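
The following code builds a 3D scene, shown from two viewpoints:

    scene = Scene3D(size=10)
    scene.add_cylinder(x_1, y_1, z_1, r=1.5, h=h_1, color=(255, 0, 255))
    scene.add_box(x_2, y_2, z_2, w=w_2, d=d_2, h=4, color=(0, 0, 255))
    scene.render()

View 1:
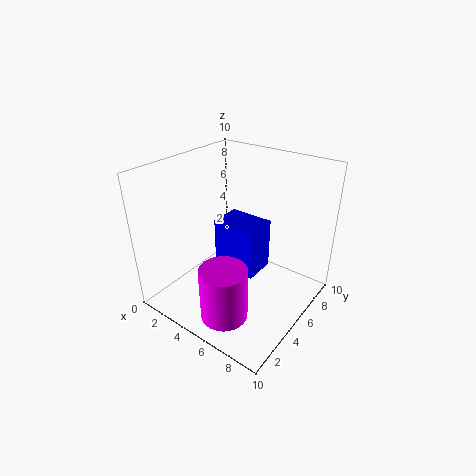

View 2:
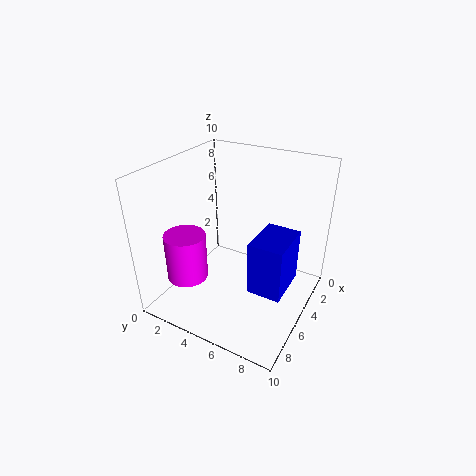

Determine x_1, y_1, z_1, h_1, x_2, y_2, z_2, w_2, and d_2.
x_1 = 6.5
y_1 = 1.5
z_1 = 1.5
h_1 = 3.5
x_2 = 2
y_2 = 6
z_2 = 1
w_2 = 3.5
d_2 = 2.5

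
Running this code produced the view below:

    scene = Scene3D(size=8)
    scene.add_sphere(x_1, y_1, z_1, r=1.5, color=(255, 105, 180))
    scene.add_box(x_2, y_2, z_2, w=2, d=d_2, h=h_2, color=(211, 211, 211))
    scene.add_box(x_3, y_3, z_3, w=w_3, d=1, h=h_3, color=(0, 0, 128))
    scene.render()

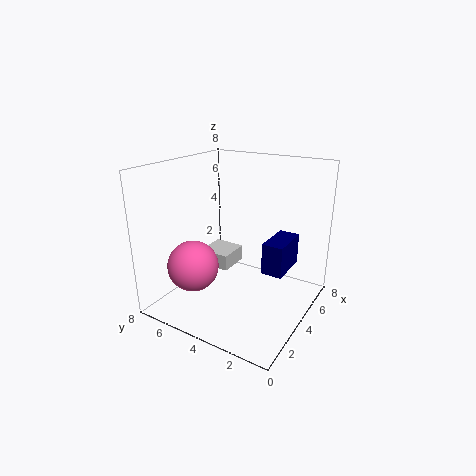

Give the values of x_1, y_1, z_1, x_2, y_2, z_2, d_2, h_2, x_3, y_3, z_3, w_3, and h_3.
x_1 = 3
y_1 = 6.5
z_1 = 2
x_2 = 5
y_2 = 5.5
z_2 = 1
d_2 = 2
h_2 = 1
x_3 = 2
y_3 = 0.5
z_3 = 3.5
w_3 = 2
h_3 = 1.5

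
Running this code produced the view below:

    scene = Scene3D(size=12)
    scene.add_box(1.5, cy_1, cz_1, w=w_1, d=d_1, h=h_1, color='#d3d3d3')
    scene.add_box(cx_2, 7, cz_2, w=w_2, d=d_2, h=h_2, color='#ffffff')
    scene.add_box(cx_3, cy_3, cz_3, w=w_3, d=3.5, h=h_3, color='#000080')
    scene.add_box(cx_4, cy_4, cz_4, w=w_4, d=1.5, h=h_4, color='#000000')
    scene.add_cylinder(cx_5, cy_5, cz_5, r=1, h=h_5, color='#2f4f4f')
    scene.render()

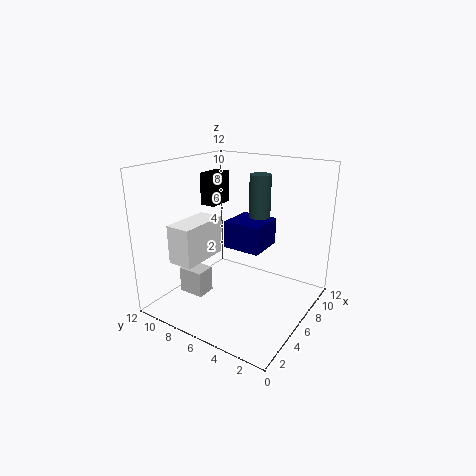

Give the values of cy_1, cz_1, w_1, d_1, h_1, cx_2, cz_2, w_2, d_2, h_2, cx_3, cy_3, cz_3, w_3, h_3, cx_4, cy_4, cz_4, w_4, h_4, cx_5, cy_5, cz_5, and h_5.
cy_1 = 6.5
cz_1 = 2.5
w_1 = 1.5
d_1 = 2
h_1 = 2
cx_2 = 1
cz_2 = 5
w_2 = 4
d_2 = 2
h_2 = 3
cx_3 = 7.5
cy_3 = 5
cz_3 = 4
w_3 = 3.5
h_3 = 2.5
cx_4 = 8
cy_4 = 10
cz_4 = 7.5
w_4 = 2.5
h_4 = 3
cx_5 = 10.5
cy_5 = 6.5
cz_5 = 5
h_5 = 5.5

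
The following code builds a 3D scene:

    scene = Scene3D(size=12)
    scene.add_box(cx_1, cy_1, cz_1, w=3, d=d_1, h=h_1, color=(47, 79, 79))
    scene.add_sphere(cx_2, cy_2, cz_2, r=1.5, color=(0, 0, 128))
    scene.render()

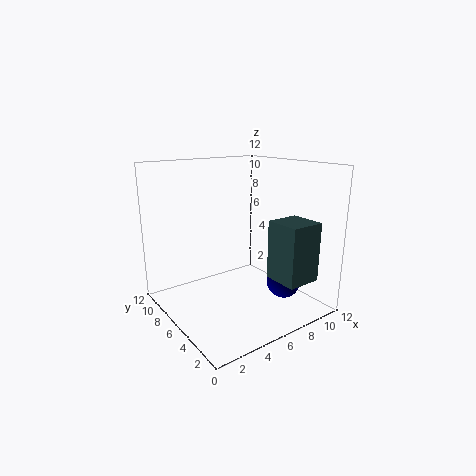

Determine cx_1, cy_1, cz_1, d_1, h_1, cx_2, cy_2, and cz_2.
cx_1 = 8, cy_1 = 1.5, cz_1 = 2.5, d_1 = 3, h_1 = 5, cx_2 = 10, cy_2 = 4.5, cz_2 = 1.5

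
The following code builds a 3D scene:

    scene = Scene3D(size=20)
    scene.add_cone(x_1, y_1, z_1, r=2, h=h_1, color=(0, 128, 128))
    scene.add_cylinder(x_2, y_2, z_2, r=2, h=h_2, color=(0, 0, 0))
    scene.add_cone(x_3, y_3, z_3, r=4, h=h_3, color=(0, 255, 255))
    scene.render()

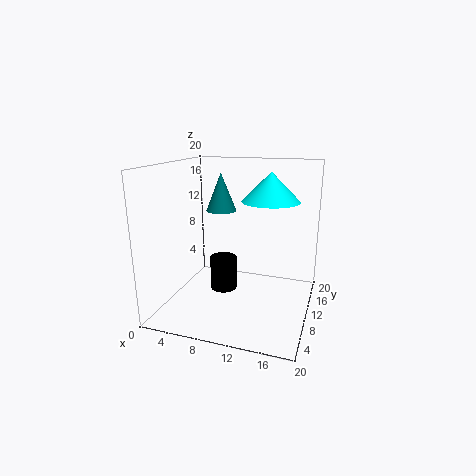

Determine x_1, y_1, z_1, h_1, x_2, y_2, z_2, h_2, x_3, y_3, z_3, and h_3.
x_1 = 8
y_1 = 9
z_1 = 14
h_1 = 5
x_2 = 7
y_2 = 12
z_2 = 1
h_2 = 5
x_3 = 14
y_3 = 12
z_3 = 15
h_3 = 4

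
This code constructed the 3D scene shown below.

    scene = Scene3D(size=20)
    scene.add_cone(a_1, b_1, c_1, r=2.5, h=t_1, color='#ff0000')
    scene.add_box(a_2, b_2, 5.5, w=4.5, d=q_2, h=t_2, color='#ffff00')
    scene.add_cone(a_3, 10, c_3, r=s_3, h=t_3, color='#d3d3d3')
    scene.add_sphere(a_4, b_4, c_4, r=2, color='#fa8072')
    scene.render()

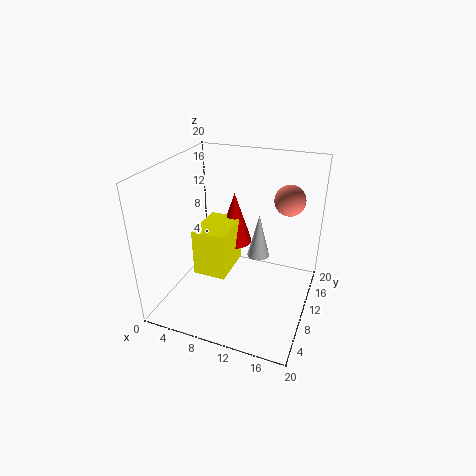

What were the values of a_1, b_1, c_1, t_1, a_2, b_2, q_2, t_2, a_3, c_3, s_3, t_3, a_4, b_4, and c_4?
a_1 = 8.5
b_1 = 12.5
c_1 = 8
t_1 = 7.5
a_2 = 5
b_2 = 6
q_2 = 6.5
t_2 = 6.5
a_3 = 13
c_3 = 8
s_3 = 1.5
t_3 = 6
a_4 = 16.5
b_4 = 11.5
c_4 = 16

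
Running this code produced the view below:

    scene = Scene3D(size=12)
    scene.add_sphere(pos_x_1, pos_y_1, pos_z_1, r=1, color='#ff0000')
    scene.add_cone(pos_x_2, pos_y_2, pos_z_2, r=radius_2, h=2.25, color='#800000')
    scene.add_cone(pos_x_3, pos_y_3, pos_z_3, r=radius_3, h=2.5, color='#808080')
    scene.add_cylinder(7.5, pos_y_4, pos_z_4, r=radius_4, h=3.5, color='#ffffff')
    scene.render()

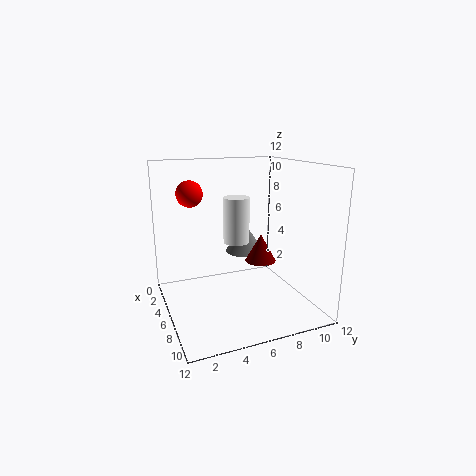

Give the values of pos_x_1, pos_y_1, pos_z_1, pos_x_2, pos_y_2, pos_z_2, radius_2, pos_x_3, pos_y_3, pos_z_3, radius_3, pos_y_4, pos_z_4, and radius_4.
pos_x_1 = 6.25
pos_y_1 = 2
pos_z_1 = 10
pos_x_2 = 7.25
pos_y_2 = 7.5
pos_z_2 = 4.25
radius_2 = 1.25
pos_x_3 = 4
pos_y_3 = 7.5
pos_z_3 = 4
radius_3 = 1.75
pos_y_4 = 5.25
pos_z_4 = 6.25
radius_4 = 1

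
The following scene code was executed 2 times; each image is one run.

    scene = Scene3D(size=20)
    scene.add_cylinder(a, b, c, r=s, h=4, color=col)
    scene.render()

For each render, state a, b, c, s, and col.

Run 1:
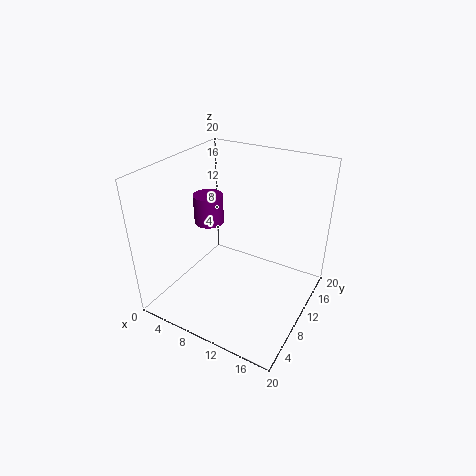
a = 6, b = 9, c = 12, s = 2, col = 'purple'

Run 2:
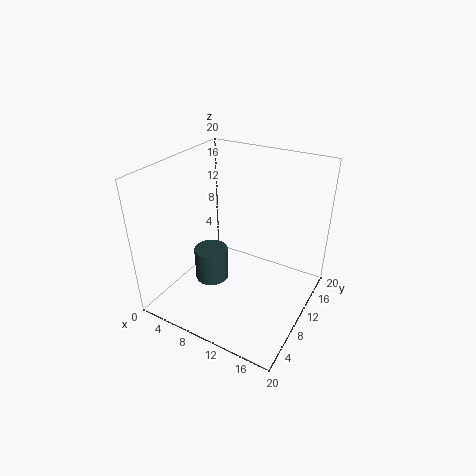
a = 10, b = 3.5, c = 8, s = 2, col = 'darkslategray'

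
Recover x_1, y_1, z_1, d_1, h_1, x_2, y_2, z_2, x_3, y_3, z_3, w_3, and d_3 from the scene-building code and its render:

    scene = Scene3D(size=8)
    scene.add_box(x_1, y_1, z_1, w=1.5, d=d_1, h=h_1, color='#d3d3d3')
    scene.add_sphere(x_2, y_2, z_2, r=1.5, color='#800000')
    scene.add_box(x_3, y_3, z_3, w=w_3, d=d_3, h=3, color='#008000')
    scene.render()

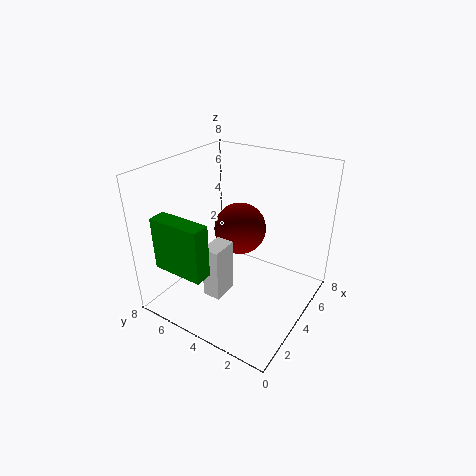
x_1 = 2, y_1 = 4, z_1 = 1, d_1 = 1, h_1 = 3, x_2 = 5, y_2 = 4.5, z_2 = 4, x_3 = 1, y_3 = 4.5, z_3 = 2.5, w_3 = 1, d_3 = 3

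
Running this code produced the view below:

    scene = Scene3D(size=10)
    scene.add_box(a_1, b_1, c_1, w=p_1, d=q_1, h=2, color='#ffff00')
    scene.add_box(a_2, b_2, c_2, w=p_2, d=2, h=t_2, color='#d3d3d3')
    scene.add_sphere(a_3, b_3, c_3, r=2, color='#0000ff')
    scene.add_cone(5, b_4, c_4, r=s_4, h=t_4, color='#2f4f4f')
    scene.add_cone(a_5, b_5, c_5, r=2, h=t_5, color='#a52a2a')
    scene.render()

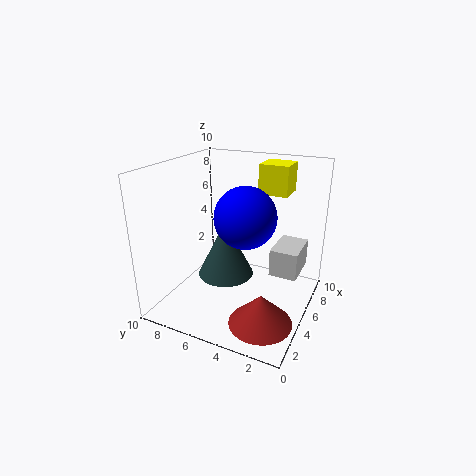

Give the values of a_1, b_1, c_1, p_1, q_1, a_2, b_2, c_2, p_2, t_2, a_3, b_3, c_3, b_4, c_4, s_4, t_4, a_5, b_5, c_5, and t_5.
a_1 = 6
b_1 = 2
c_1 = 8
p_1 = 2
q_1 = 2
a_2 = 6
b_2 = 1
c_2 = 2
p_2 = 3
t_2 = 2
a_3 = 4
b_3 = 4
c_3 = 7
b_4 = 6
c_4 = 2
s_4 = 2
t_4 = 4
a_5 = 2
b_5 = 2
c_5 = 1
t_5 = 2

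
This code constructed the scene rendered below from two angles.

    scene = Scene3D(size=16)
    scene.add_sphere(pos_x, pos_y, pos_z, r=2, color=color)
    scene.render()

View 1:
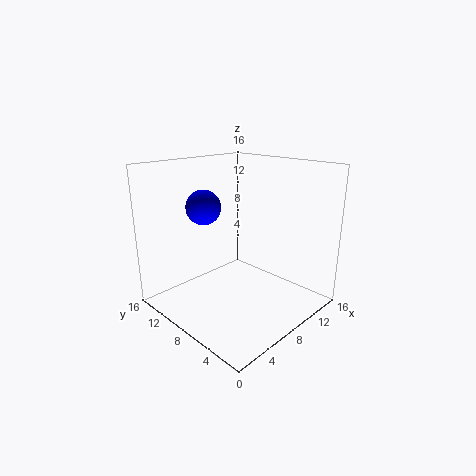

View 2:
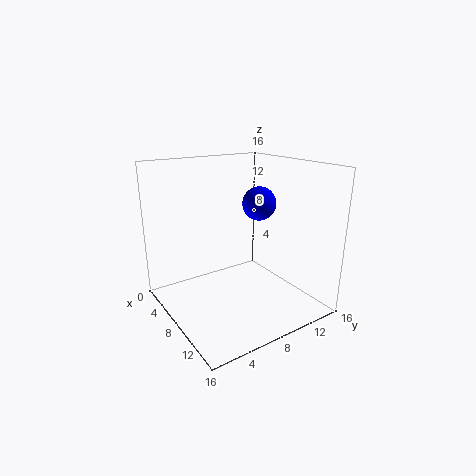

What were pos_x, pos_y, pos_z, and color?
pos_x = 6.5
pos_y = 12
pos_z = 11
color = 'blue'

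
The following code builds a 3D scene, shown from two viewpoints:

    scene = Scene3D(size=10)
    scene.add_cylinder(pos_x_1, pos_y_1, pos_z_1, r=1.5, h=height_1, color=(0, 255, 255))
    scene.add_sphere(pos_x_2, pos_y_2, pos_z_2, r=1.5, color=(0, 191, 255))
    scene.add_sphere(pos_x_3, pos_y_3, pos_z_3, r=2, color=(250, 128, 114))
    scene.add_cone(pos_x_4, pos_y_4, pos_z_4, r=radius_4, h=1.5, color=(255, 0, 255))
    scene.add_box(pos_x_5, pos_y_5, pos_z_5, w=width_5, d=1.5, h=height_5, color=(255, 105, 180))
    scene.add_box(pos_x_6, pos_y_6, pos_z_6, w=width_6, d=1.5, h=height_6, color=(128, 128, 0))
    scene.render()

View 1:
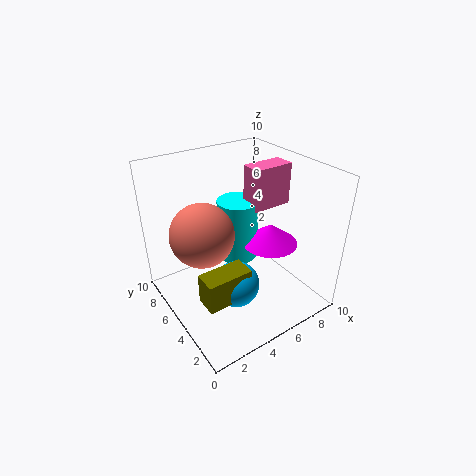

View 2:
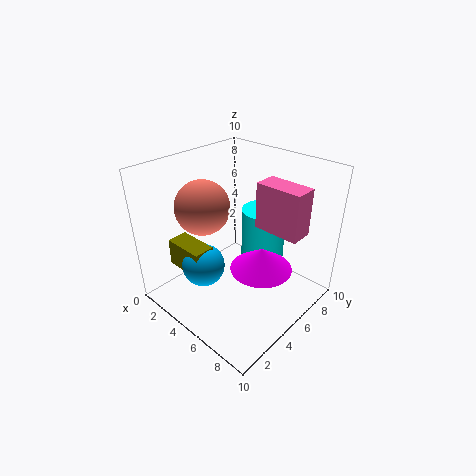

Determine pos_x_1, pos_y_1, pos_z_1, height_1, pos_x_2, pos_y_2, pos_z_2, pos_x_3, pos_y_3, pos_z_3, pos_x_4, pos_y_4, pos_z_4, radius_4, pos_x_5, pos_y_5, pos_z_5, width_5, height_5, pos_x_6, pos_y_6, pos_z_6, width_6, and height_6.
pos_x_1 = 6
pos_y_1 = 6.5
pos_z_1 = 2.5
height_1 = 4.5
pos_x_2 = 3.5
pos_y_2 = 3
pos_z_2 = 3
pos_x_3 = 2
pos_y_3 = 4.5
pos_z_3 = 6.5
pos_x_4 = 7.5
pos_y_4 = 4.5
pos_z_4 = 4
radius_4 = 2
pos_x_5 = 6.5
pos_y_5 = 5
pos_z_5 = 6.5
width_5 = 3
height_5 = 3
pos_x_6 = 1
pos_y_6 = 2
pos_z_6 = 2.5
width_6 = 3
height_6 = 2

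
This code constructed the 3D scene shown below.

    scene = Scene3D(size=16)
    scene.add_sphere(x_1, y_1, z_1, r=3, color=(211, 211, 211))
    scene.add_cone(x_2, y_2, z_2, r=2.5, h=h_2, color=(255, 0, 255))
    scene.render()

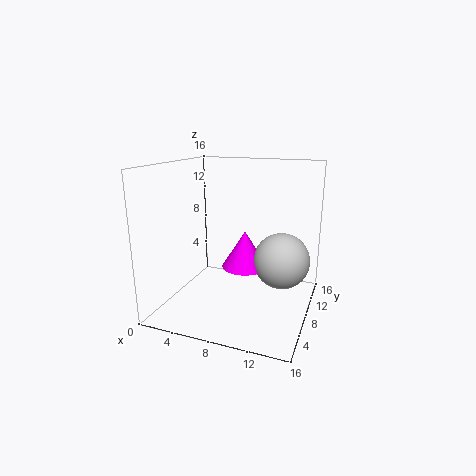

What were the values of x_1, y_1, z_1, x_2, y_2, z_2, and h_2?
x_1 = 13, y_1 = 8, z_1 = 6, x_2 = 9, y_2 = 7.5, z_2 = 5, h_2 = 4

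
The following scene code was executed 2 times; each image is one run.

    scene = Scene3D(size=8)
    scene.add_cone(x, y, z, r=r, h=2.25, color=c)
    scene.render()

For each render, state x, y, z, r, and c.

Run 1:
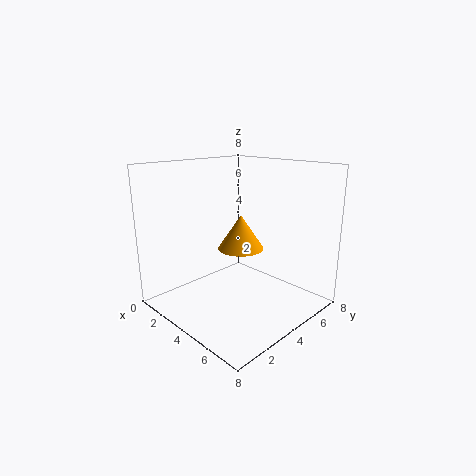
x = 2
y = 6.25
z = 2.25
r = 1.5
c = 'orange'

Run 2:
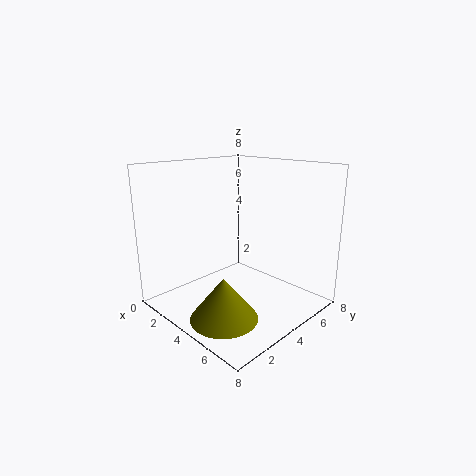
x = 5.25
y = 1.75
z = 0.5
r = 1.75
c = 'olive'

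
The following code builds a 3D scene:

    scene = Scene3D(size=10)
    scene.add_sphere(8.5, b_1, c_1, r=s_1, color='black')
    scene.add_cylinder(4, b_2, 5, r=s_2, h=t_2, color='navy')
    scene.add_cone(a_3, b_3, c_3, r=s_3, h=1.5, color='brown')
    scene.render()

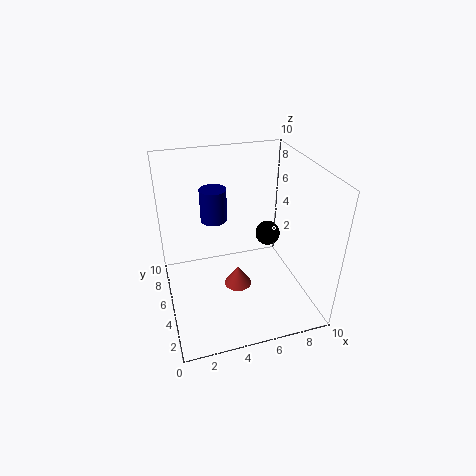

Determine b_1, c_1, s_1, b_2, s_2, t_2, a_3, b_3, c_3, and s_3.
b_1 = 8, c_1 = 3, s_1 = 1, b_2 = 8, s_2 = 1, t_2 = 2.5, a_3 = 5, b_3 = 5, c_3 = 1, s_3 = 1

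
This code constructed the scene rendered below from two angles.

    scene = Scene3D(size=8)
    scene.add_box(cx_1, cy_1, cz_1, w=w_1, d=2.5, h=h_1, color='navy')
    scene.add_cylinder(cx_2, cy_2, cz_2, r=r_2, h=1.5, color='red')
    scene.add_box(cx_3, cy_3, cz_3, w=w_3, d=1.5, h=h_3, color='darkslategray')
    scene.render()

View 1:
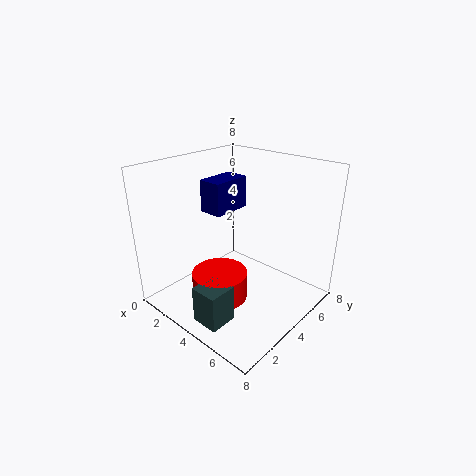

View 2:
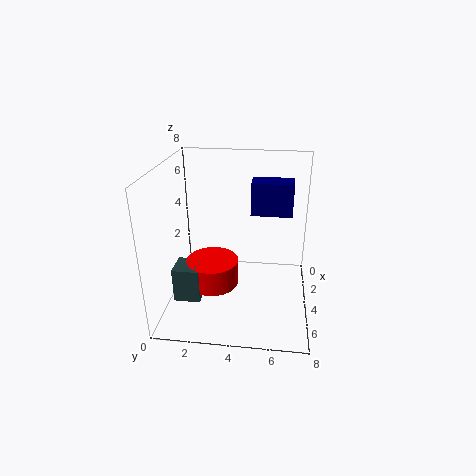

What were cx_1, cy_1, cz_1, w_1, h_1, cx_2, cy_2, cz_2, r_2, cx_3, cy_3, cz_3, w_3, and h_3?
cx_1 = 0.5
cy_1 = 4.5
cz_1 = 4.5
w_1 = 1.5
h_1 = 2
cx_2 = 4
cy_2 = 2.5
cz_2 = 1
r_2 = 1.5
cx_3 = 4
cy_3 = 0.5
cz_3 = 0.5
w_3 = 1.5
h_3 = 2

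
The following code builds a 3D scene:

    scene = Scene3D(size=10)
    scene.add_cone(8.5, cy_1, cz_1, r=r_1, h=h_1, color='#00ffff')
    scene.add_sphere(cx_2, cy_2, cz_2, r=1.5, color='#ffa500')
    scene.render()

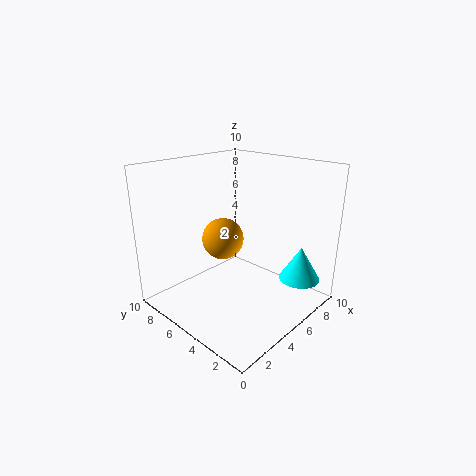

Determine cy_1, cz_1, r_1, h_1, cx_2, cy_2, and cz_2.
cy_1 = 2
cz_1 = 1.5
r_1 = 1.5
h_1 = 2.5
cx_2 = 5
cy_2 = 6.5
cz_2 = 4.5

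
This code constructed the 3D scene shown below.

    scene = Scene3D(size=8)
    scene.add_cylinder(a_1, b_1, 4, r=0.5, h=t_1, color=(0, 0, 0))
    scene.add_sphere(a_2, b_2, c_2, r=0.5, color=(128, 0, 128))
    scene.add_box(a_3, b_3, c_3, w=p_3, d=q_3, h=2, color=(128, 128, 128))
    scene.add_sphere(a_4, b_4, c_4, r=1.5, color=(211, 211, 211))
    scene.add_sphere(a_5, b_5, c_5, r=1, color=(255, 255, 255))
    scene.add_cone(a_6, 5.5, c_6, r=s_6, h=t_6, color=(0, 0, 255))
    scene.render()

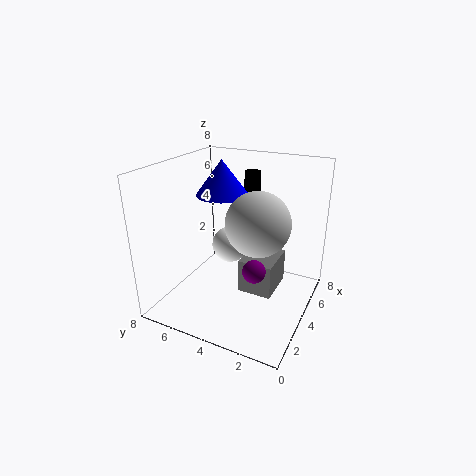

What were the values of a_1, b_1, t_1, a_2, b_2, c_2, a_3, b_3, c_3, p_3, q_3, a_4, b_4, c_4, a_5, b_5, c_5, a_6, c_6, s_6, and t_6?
a_1 = 7; b_1 = 4.5; t_1 = 3; a_2 = 0.5; b_2 = 1.5; c_2 = 4.5; a_3 = 4; b_3 = 2; c_3 = 0.5; p_3 = 2.5; q_3 = 2; a_4 = 2; b_4 = 2; c_4 = 6; a_5 = 4; b_5 = 4.5; c_5 = 3.5; a_6 = 5; c_6 = 6; s_6 = 1.5; t_6 = 2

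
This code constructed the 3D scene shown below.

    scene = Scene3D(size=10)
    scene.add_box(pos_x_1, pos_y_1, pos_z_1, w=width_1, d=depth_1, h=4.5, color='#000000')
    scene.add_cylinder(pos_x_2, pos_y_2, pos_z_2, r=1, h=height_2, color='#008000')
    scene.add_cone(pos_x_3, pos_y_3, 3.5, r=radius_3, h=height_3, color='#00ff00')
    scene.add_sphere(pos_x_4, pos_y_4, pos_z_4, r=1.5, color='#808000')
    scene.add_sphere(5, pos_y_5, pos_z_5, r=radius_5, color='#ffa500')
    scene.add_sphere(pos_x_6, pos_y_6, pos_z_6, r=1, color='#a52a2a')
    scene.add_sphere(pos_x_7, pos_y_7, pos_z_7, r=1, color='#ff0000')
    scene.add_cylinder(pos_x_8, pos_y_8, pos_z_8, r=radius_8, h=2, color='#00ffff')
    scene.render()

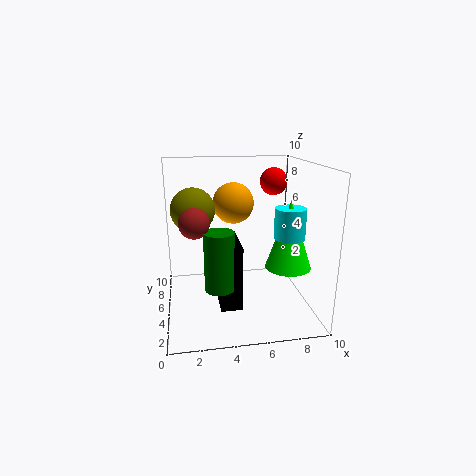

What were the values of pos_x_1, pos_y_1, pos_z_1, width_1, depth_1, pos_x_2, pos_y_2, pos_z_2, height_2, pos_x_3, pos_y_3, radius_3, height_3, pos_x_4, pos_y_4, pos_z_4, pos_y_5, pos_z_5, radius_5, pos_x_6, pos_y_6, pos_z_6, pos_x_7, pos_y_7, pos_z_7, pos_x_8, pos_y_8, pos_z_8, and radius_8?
pos_x_1 = 3.5
pos_y_1 = 3
pos_z_1 = 0.5
width_1 = 1.5
depth_1 = 3.5
pos_x_2 = 3.5
pos_y_2 = 3.5
pos_z_2 = 2
height_2 = 4
pos_x_3 = 8
pos_y_3 = 3
radius_3 = 1.5
height_3 = 4.5
pos_x_4 = 2
pos_y_4 = 5.5
pos_z_4 = 7
pos_y_5 = 7
pos_z_5 = 7
radius_5 = 1.5
pos_x_6 = 2
pos_y_6 = 4
pos_z_6 = 6.5
pos_x_7 = 8
pos_y_7 = 7
pos_z_7 = 8.5
pos_x_8 = 8
pos_y_8 = 3
pos_z_8 = 5.5
radius_8 = 1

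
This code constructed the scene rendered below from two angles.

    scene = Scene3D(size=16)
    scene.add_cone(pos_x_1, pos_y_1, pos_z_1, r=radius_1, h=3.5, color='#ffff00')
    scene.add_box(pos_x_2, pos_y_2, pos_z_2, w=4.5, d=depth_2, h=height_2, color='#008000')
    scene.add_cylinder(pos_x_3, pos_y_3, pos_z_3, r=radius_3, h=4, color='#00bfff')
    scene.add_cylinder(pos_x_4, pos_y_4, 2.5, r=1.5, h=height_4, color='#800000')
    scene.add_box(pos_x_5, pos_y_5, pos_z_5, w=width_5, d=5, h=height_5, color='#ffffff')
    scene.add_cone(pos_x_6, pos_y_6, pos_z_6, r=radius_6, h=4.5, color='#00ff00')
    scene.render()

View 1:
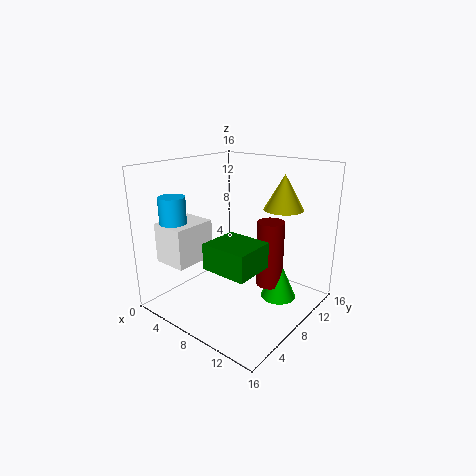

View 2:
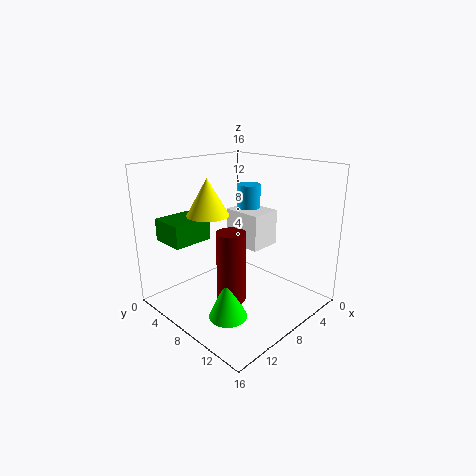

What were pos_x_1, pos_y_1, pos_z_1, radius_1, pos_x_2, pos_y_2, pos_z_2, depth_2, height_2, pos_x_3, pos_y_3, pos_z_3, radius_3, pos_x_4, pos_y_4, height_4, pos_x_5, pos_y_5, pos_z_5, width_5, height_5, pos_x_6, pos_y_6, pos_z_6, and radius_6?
pos_x_1 = 13, pos_y_1 = 9, pos_z_1 = 12, radius_1 = 2, pos_x_2 = 9.5, pos_y_2 = 1, pos_z_2 = 7.5, depth_2 = 4, height_2 = 2.5, pos_x_3 = 2, pos_y_3 = 4, pos_z_3 = 8.5, radius_3 = 1.5, pos_x_4 = 11, pos_y_4 = 10, height_4 = 7.5, pos_x_5 = 0.5, pos_y_5 = 2.5, pos_z_5 = 5, width_5 = 4, height_5 = 4.5, pos_x_6 = 12, pos_y_6 = 10.5, pos_z_6 = 1, radius_6 = 2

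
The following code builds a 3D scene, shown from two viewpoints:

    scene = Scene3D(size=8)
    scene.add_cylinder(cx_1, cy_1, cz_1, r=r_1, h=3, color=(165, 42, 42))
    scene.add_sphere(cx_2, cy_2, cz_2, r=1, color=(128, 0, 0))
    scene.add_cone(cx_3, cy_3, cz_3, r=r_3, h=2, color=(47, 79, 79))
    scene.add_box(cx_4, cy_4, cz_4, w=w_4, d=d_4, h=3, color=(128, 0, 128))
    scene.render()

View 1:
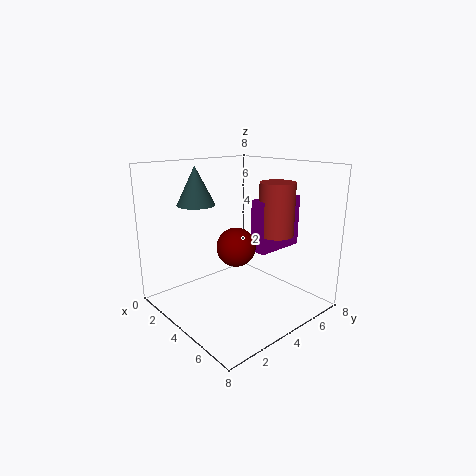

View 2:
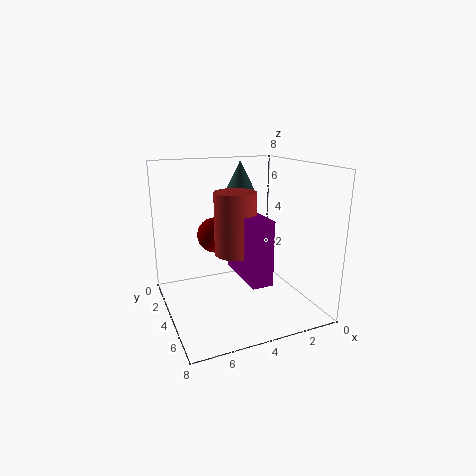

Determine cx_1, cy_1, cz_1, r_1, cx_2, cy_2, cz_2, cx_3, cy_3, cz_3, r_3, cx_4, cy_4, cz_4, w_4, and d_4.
cx_1 = 5
cy_1 = 6
cz_1 = 4
r_1 = 1
cx_2 = 5
cy_2 = 3
cz_2 = 4
cx_3 = 3
cy_3 = 2
cz_3 = 6
r_3 = 1
cx_4 = 4
cy_4 = 5
cz_4 = 3
w_4 = 1
d_4 = 3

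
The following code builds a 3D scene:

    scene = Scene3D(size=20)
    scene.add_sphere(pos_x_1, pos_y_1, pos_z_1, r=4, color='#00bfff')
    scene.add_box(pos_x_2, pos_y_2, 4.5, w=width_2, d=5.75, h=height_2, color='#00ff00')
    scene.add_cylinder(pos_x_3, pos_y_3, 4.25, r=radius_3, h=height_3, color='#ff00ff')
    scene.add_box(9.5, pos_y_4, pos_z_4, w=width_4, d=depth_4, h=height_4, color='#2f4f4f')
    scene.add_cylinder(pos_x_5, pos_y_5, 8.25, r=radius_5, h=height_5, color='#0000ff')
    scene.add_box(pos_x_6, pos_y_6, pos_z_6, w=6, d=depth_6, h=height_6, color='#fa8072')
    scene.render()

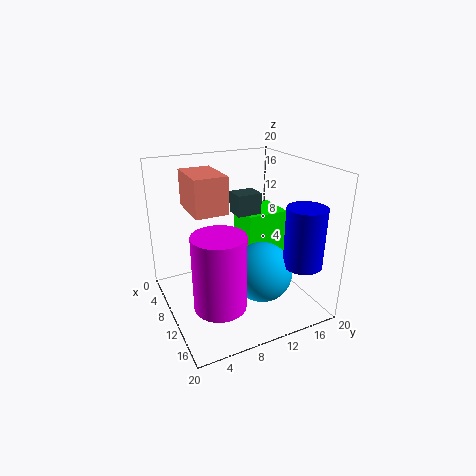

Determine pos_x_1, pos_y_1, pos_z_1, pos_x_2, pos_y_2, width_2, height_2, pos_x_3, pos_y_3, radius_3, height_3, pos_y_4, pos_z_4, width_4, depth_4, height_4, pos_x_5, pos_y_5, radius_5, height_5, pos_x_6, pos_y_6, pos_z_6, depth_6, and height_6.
pos_x_1 = 14.25, pos_y_1 = 11.5, pos_z_1 = 6.5, pos_x_2 = 6, pos_y_2 = 11.25, width_2 = 5.25, height_2 = 8.75, pos_x_3 = 15.75, pos_y_3 = 4.75, radius_3 = 3.25, height_3 = 9.5, pos_y_4 = 9, pos_z_4 = 14, width_4 = 2.75, depth_4 = 3.25, height_4 = 2.75, pos_x_5 = 17.5, pos_y_5 = 15.5, radius_5 = 2.5, height_5 = 7.75, pos_x_6 = 8.25, pos_y_6 = 2.75, pos_z_6 = 15.5, depth_6 = 4, height_6 = 4.5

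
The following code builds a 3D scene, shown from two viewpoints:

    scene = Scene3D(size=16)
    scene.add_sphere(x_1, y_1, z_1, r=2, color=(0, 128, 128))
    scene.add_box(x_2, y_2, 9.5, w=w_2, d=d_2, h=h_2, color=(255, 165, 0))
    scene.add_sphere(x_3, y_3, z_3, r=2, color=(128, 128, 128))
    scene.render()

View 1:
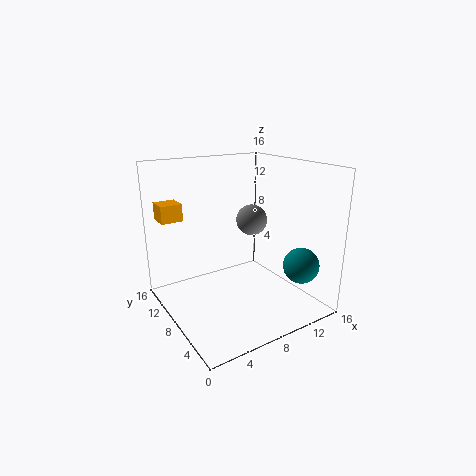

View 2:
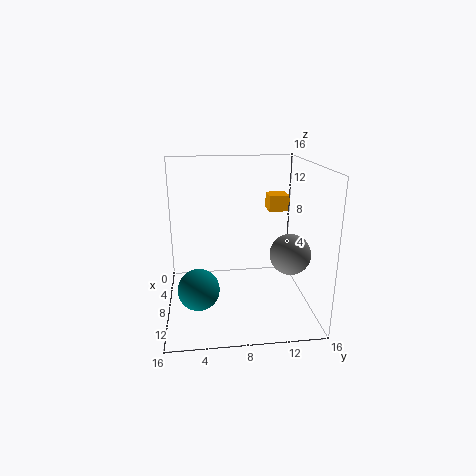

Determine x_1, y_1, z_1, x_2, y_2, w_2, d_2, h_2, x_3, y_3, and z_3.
x_1 = 13.5, y_1 = 3.5, z_1 = 5, x_2 = 1, y_2 = 12.5, w_2 = 2.5, d_2 = 2.5, h_2 = 2, x_3 = 13, y_3 = 12.5, z_3 = 8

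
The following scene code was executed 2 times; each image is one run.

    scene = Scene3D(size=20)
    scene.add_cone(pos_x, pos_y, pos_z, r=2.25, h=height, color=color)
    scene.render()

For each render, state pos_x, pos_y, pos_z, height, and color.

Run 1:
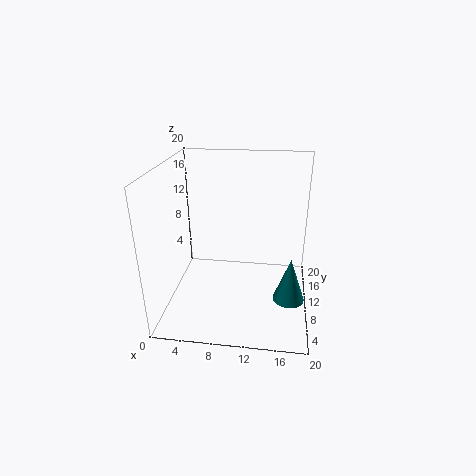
pos_x = 17.5; pos_y = 9.25; pos_z = 1; height = 6.5; color = 'teal'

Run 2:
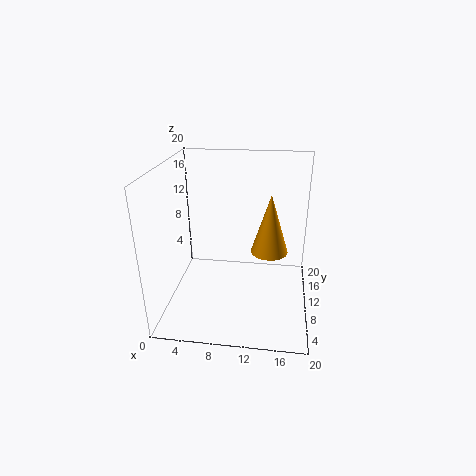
pos_x = 14.5; pos_y = 5.5; pos_z = 10.75; height = 7.25; color = 'orange'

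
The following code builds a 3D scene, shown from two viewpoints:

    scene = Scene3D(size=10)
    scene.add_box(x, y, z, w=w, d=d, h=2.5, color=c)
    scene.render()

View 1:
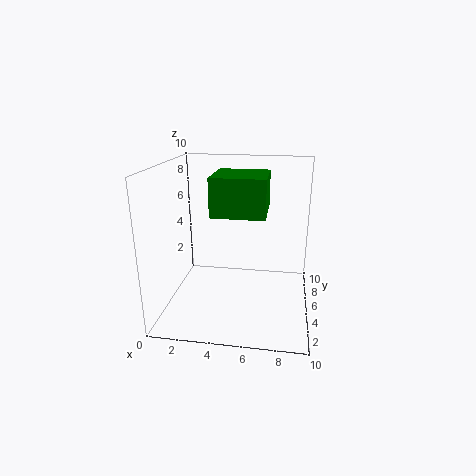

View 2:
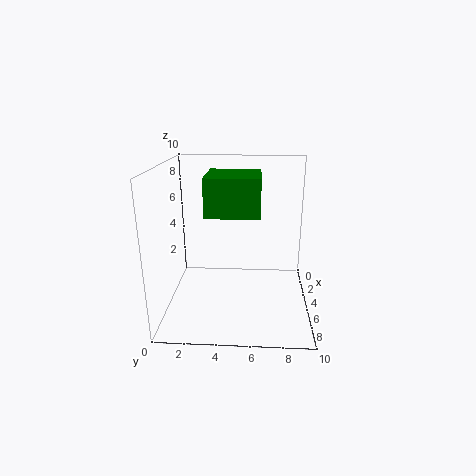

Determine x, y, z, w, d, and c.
x = 3.5, y = 3, z = 7, w = 3.5, d = 3.5, c = 'green'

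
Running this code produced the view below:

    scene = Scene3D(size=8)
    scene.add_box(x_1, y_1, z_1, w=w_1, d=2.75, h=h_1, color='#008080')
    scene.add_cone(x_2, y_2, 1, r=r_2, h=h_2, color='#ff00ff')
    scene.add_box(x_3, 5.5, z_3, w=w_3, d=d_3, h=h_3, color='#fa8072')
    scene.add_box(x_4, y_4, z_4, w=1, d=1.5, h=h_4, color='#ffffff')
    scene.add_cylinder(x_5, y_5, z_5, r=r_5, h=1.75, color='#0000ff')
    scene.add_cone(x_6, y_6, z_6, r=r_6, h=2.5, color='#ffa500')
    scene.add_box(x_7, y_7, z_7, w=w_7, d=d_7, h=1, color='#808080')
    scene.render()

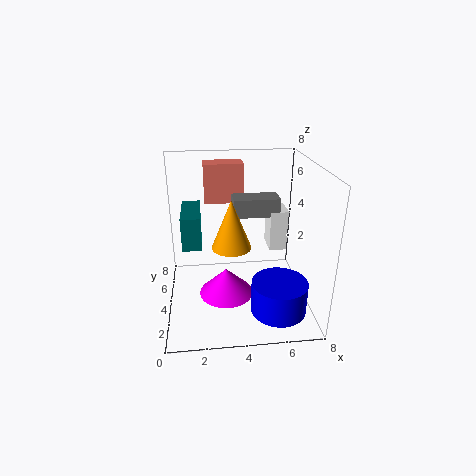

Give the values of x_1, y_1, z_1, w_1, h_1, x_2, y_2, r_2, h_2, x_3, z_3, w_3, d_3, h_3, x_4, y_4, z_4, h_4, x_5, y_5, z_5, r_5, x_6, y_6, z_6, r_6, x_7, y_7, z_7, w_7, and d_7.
x_1 = 1
y_1 = 2.75
z_1 = 4
w_1 = 1
h_1 = 1.75
x_2 = 3.25
y_2 = 3.25
r_2 = 1.5
h_2 = 1.5
x_3 = 2.25
z_3 = 5.5
w_3 = 2.25
d_3 = 1.25
h_3 = 2.25
x_4 = 5.75
y_4 = 3.75
z_4 = 3.25
h_4 = 2.25
x_5 = 6
y_5 = 2
z_5 = 0.5
r_5 = 1.5
x_6 = 3.5
y_6 = 2.5
z_6 = 4.25
r_6 = 1
x_7 = 3.75
y_7 = 3.75
z_7 = 5.25
w_7 = 2.5
d_7 = 1.25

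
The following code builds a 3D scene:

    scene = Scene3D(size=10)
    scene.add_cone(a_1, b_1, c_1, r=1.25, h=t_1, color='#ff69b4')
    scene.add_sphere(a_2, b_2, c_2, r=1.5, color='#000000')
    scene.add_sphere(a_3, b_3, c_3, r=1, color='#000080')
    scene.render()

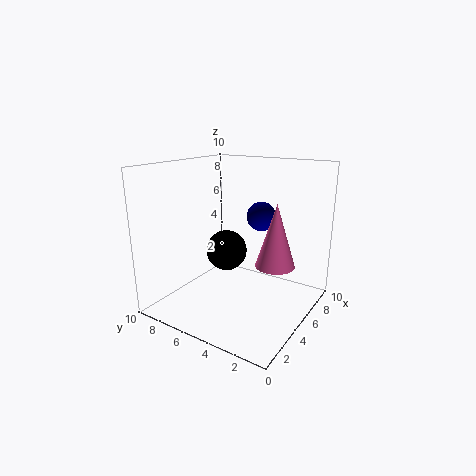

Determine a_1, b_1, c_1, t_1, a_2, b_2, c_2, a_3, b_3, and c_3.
a_1 = 4.25, b_1 = 1.75, c_1 = 4, t_1 = 4, a_2 = 5.75, b_2 = 6.5, c_2 = 3.5, a_3 = 6, b_3 = 3.75, c_3 = 6.5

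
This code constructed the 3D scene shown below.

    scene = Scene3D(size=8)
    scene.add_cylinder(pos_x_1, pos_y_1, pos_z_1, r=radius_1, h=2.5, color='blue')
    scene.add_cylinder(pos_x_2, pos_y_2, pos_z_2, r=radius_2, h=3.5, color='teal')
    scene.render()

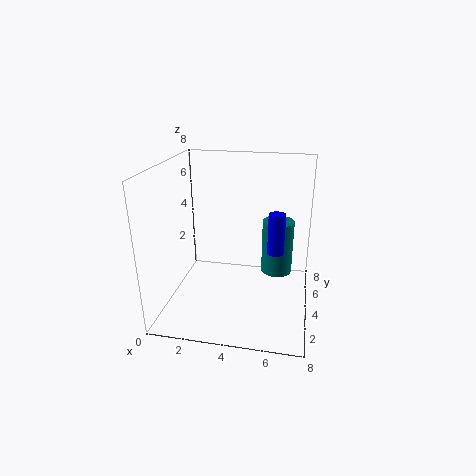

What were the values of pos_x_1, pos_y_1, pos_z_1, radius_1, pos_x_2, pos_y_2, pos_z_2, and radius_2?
pos_x_1 = 6; pos_y_1 = 5.5; pos_z_1 = 2.5; radius_1 = 0.5; pos_x_2 = 6; pos_y_2 = 7; pos_z_2 = 0.5; radius_2 = 1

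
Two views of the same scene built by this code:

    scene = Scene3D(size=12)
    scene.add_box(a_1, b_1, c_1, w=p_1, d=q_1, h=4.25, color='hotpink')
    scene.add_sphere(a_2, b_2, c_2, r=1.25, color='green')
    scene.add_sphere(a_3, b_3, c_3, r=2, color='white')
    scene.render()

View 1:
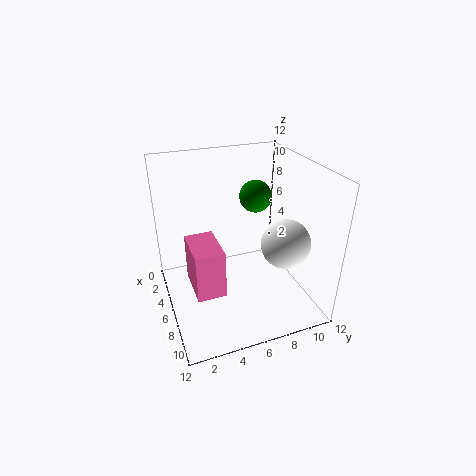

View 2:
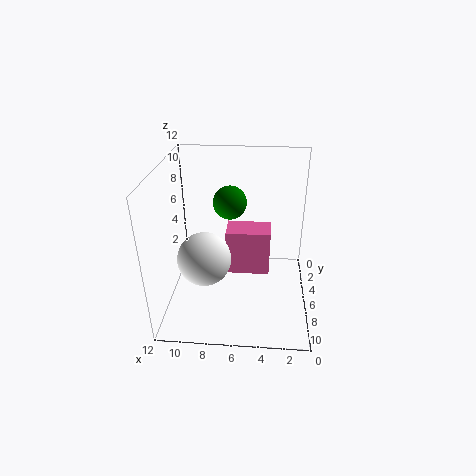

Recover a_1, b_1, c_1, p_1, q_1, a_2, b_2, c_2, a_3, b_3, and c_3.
a_1 = 3.25, b_1 = 2, c_1 = 1.25, p_1 = 4, q_1 = 2.5, a_2 = 6.5, b_2 = 7.25, c_2 = 9.75, a_3 = 8.25, b_3 = 9.25, c_3 = 6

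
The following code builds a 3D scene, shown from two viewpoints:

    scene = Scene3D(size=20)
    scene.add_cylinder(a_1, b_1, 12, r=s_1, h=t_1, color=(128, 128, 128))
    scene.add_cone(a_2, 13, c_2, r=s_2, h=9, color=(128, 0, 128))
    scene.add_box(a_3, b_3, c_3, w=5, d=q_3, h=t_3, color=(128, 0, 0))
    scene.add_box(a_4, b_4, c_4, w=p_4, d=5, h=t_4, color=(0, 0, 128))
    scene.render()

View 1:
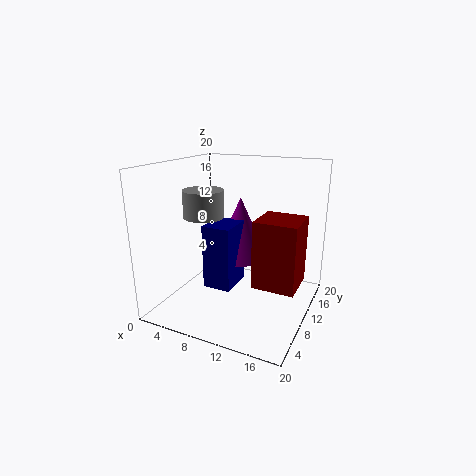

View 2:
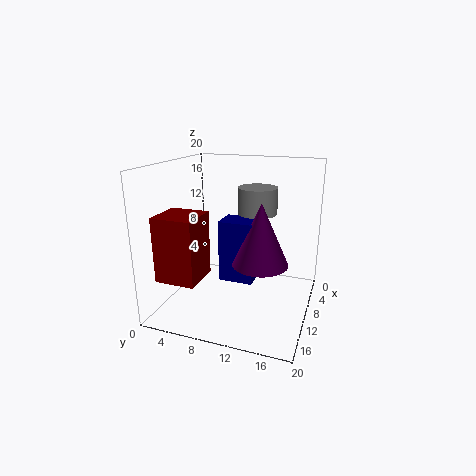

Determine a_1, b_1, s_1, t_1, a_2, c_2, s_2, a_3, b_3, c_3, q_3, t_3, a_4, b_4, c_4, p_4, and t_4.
a_1 = 4; b_1 = 11; s_1 = 3; t_1 = 4; a_2 = 9; c_2 = 6; s_2 = 4; a_3 = 15; b_3 = 3; c_3 = 7; q_3 = 5; t_3 = 8; a_4 = 6; b_4 = 7; c_4 = 3; p_4 = 4; t_4 = 9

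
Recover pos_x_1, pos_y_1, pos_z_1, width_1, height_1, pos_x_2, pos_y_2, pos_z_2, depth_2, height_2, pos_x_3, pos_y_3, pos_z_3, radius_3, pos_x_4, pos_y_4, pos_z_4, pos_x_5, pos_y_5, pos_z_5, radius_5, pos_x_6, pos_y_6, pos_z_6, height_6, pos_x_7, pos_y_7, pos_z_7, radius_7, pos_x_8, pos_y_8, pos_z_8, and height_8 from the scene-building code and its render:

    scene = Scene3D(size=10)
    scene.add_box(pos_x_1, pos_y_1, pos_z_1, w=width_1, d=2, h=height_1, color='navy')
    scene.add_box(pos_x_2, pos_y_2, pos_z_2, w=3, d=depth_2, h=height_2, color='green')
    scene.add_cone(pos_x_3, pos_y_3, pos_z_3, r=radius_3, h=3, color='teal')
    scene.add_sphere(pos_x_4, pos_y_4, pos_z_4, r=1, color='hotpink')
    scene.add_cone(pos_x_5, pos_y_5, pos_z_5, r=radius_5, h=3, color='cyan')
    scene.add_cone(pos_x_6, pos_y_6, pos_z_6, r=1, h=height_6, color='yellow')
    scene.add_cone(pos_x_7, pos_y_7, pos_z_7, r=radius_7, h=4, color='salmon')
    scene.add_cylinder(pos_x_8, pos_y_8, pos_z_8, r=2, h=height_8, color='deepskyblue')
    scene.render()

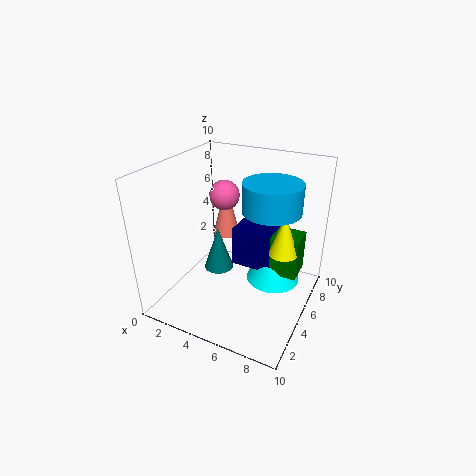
pos_x_1 = 4, pos_y_1 = 6, pos_z_1 = 2, width_1 = 3, height_1 = 3, pos_x_2 = 6, pos_y_2 = 6, pos_z_2 = 2, depth_2 = 2, height_2 = 3, pos_x_3 = 4, pos_y_3 = 4, pos_z_3 = 3, radius_3 = 1, pos_x_4 = 4, pos_y_4 = 5, pos_z_4 = 8, pos_x_5 = 7, pos_y_5 = 7, pos_z_5 = 1, radius_5 = 2, pos_x_6 = 8, pos_y_6 = 6, pos_z_6 = 4, height_6 = 3, pos_x_7 = 3, pos_y_7 = 7, pos_z_7 = 4, radius_7 = 1, pos_x_8 = 7, pos_y_8 = 6, pos_z_8 = 7, height_8 = 2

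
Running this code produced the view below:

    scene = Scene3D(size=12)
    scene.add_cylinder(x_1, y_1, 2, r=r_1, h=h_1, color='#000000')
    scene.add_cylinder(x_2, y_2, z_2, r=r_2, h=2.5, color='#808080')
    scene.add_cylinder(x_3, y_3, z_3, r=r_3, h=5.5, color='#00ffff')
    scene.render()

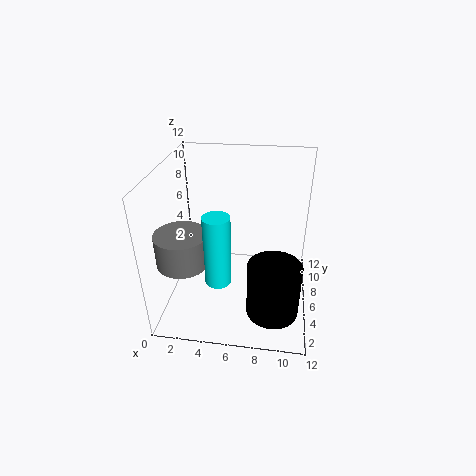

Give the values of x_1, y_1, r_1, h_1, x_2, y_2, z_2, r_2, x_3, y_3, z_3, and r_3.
x_1 = 9.25
y_1 = 2.25
r_1 = 2
h_1 = 4.25
x_2 = 2.25
y_2 = 2.75
z_2 = 5.5
r_2 = 2
x_3 = 5
y_3 = 2.5
z_3 = 4.25
r_3 = 1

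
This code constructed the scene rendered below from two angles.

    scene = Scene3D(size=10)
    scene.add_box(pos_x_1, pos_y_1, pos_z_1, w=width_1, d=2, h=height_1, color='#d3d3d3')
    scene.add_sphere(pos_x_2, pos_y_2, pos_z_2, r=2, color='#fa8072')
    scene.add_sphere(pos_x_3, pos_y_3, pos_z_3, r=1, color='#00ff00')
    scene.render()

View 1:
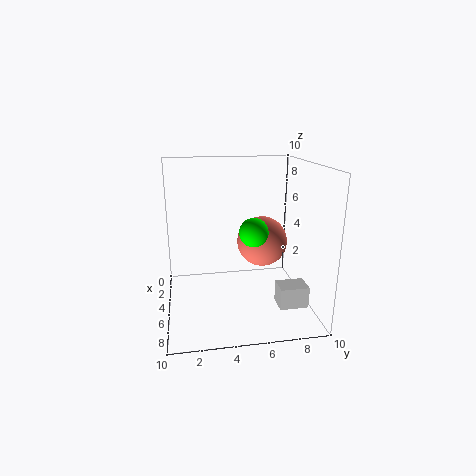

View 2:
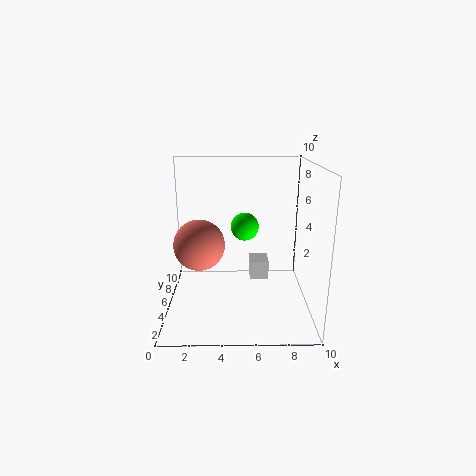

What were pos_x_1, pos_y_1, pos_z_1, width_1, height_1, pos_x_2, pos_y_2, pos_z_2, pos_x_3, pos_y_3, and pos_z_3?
pos_x_1 = 6, pos_y_1 = 7.5, pos_z_1 = 0.5, width_1 = 1.5, height_1 = 1.5, pos_x_2 = 2, pos_y_2 = 7.5, pos_z_2 = 3.5, pos_x_3 = 5.5, pos_y_3 = 6, pos_z_3 = 5.5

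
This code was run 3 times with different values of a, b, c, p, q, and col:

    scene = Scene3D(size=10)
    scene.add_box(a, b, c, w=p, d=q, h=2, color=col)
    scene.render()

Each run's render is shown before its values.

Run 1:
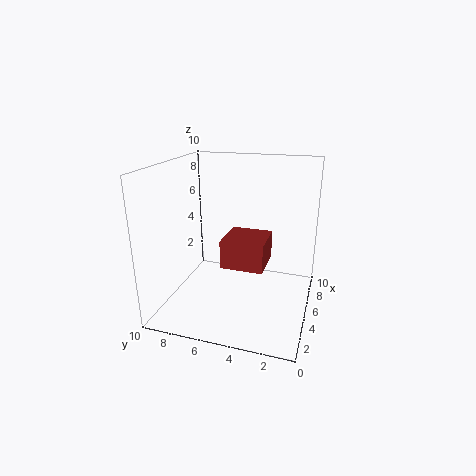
a = 4, b = 3, c = 3, p = 3, q = 3, col = 'brown'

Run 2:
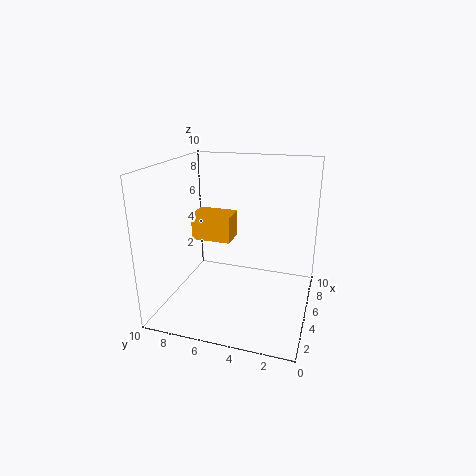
a = 6, b = 6, c = 4, p = 2, q = 3, col = 'orange'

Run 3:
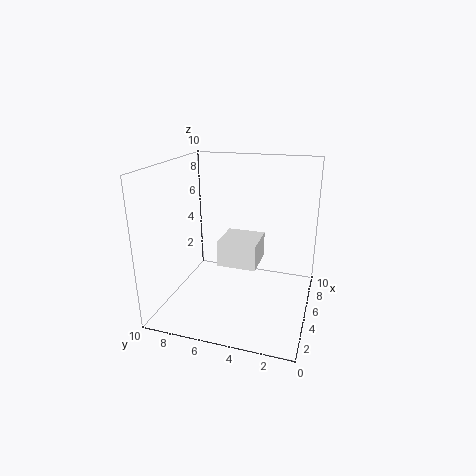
a = 6, b = 4, c = 2, p = 3, q = 3, col = 'white'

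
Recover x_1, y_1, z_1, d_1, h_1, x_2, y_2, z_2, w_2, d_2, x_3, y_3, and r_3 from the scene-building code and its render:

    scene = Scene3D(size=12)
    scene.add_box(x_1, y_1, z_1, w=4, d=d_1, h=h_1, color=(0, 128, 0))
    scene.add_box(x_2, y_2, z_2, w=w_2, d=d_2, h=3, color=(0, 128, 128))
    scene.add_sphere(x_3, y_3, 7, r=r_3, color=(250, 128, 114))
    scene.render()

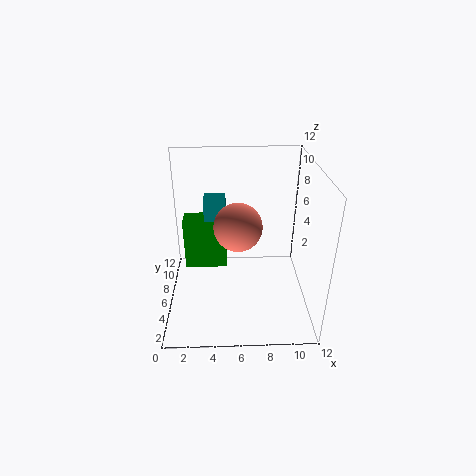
x_1 = 1, y_1 = 9, z_1 = 1, d_1 = 2, h_1 = 5, x_2 = 3, y_2 = 9, z_2 = 5, w_2 = 2, d_2 = 2, x_3 = 6, y_3 = 6, r_3 = 2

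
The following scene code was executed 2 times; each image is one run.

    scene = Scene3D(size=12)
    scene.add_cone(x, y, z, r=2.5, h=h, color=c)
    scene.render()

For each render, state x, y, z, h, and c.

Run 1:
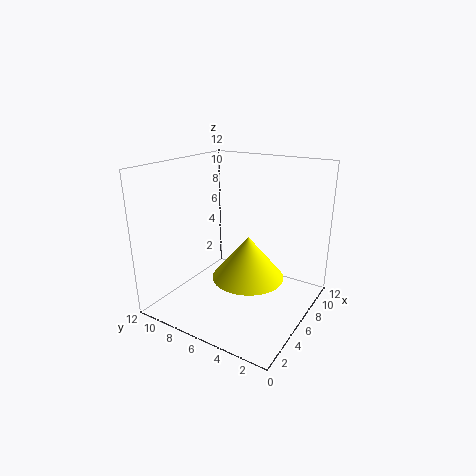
x = 2.5
y = 3
z = 5
h = 3
c = 'yellow'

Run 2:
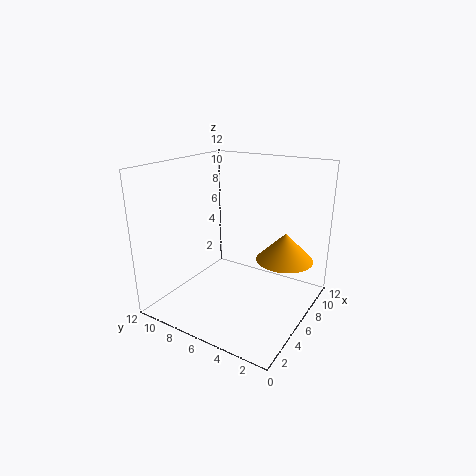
x = 9
y = 3
z = 3.5
h = 2.5
c = 'orange'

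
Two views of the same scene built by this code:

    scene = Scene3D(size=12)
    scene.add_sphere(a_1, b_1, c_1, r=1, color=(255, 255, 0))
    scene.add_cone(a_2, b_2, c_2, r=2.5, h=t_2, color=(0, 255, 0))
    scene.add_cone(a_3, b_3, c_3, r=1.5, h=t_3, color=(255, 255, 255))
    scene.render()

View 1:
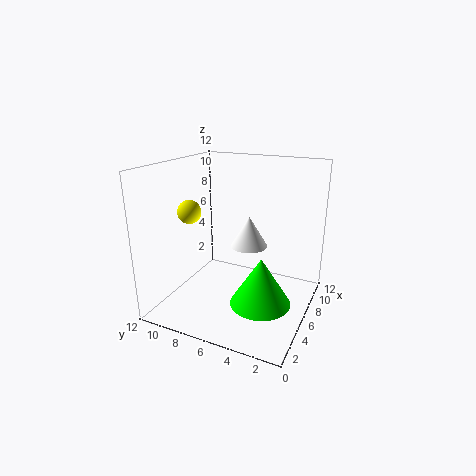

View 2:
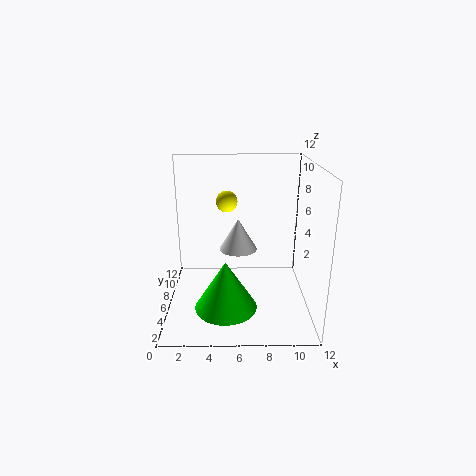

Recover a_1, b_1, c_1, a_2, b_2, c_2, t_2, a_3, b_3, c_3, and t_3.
a_1 = 5; b_1 = 10; c_1 = 8; a_2 = 5; b_2 = 3.5; c_2 = 1; t_2 = 4; a_3 = 6; b_3 = 5; c_3 = 5.5; t_3 = 2.5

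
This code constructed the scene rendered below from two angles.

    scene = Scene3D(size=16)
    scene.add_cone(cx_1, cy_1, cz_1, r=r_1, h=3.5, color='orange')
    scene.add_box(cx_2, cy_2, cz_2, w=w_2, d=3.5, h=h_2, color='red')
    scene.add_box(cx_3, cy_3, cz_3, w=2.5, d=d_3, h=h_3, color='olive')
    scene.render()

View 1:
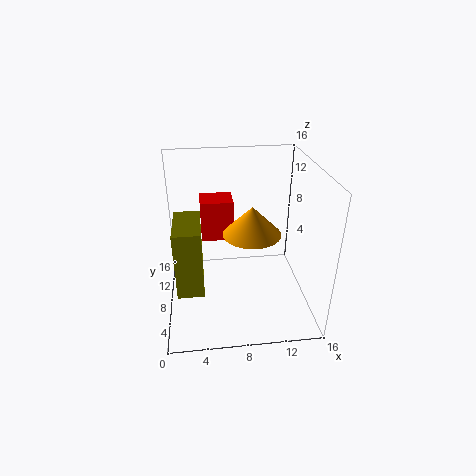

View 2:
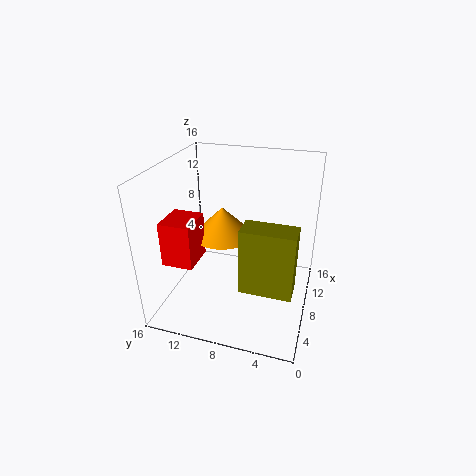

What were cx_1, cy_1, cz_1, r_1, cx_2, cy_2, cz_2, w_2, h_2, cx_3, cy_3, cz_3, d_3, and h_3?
cx_1 = 10
cy_1 = 10.5
cz_1 = 7
r_1 = 3.5
cx_2 = 4
cy_2 = 12
cz_2 = 5.5
w_2 = 4
h_2 = 5
cx_3 = 1.5
cy_3 = 1
cz_3 = 6
d_3 = 5
h_3 = 6.5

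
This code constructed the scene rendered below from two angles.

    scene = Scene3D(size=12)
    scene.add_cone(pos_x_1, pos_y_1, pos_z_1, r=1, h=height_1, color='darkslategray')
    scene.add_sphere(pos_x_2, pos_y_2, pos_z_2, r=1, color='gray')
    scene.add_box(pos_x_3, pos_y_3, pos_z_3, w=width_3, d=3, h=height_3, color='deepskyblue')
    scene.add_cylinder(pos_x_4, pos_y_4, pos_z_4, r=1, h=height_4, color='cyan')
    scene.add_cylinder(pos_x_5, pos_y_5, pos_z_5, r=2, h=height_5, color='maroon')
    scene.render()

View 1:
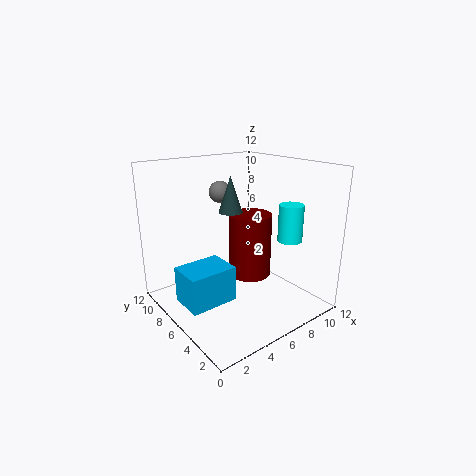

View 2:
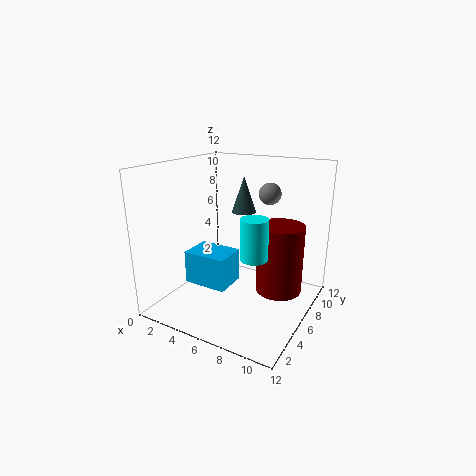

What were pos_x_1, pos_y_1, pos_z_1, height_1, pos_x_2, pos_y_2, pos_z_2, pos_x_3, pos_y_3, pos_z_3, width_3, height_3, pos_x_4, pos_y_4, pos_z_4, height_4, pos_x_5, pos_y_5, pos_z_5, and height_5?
pos_x_1 = 6, pos_y_1 = 7, pos_z_1 = 8, height_1 = 3, pos_x_2 = 7, pos_y_2 = 10, pos_z_2 = 9, pos_x_3 = 1, pos_y_3 = 5, pos_z_3 = 1, width_3 = 4, height_3 = 3, pos_x_4 = 9, pos_y_4 = 3, pos_z_4 = 6, height_4 = 3, pos_x_5 = 9, pos_y_5 = 8, pos_z_5 = 1, height_5 = 6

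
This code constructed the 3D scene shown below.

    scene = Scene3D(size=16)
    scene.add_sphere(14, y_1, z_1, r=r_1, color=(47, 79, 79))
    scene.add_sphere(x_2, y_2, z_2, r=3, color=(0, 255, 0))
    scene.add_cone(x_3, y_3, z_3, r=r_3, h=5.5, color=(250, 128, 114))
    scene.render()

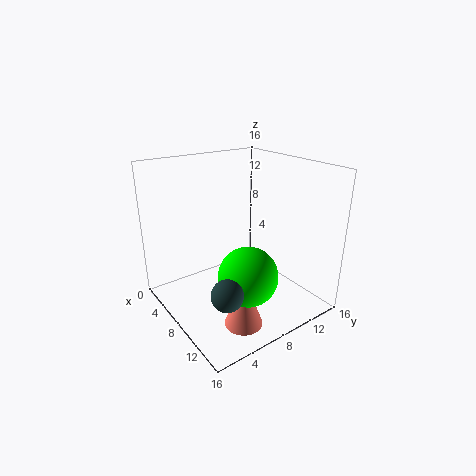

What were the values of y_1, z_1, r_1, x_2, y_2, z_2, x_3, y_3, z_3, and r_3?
y_1 = 2.5, z_1 = 6, r_1 = 1.5, x_2 = 12.5, y_2 = 6, z_2 = 6, x_3 = 12.5, y_3 = 5.5, z_3 = 0.5, r_3 = 2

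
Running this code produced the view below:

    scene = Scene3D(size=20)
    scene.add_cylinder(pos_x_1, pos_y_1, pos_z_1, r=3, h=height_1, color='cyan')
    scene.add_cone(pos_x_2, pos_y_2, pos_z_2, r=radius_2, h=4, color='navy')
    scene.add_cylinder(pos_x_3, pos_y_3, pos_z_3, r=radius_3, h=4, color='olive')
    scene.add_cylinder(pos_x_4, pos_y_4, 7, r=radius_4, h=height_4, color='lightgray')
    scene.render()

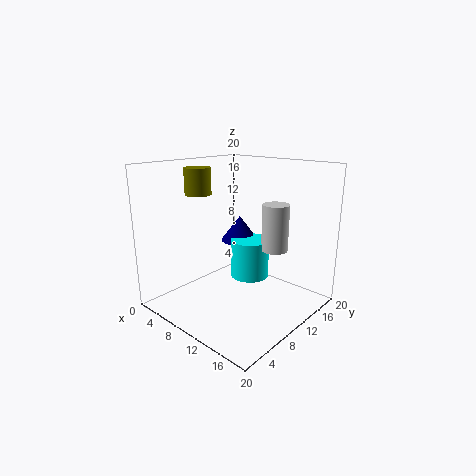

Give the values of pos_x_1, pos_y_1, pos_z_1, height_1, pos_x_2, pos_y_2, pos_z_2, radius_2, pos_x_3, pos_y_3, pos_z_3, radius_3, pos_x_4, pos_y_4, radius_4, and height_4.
pos_x_1 = 8; pos_y_1 = 15; pos_z_1 = 2; height_1 = 6; pos_x_2 = 5; pos_y_2 = 16; pos_z_2 = 7; radius_2 = 3; pos_x_3 = 2; pos_y_3 = 10; pos_z_3 = 15; radius_3 = 2; pos_x_4 = 12; pos_y_4 = 16; radius_4 = 2; height_4 = 7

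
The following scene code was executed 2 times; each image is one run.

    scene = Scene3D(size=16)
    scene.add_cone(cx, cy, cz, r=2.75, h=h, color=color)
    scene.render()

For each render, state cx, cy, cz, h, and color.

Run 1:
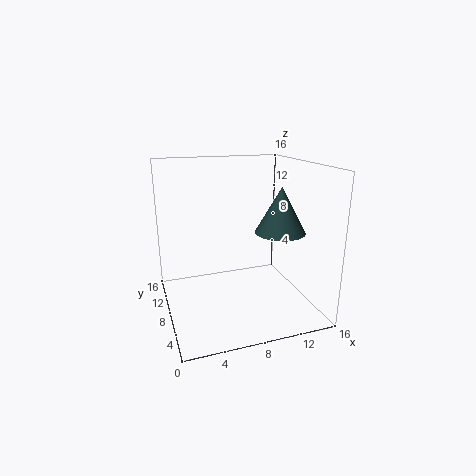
cx = 12.25; cy = 6.25; cz = 8.75; h = 5; color = 'darkslategray'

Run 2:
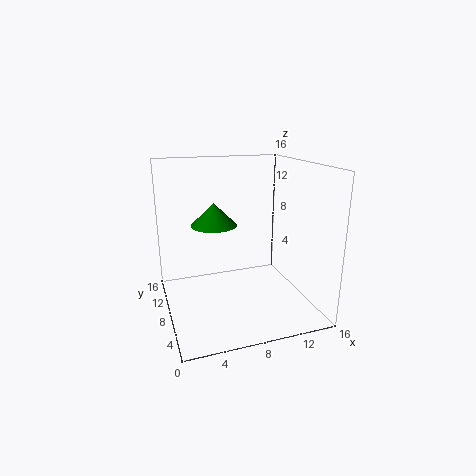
cx = 6.25; cy = 11.75; cz = 8.5; h = 2.75; color = 'green'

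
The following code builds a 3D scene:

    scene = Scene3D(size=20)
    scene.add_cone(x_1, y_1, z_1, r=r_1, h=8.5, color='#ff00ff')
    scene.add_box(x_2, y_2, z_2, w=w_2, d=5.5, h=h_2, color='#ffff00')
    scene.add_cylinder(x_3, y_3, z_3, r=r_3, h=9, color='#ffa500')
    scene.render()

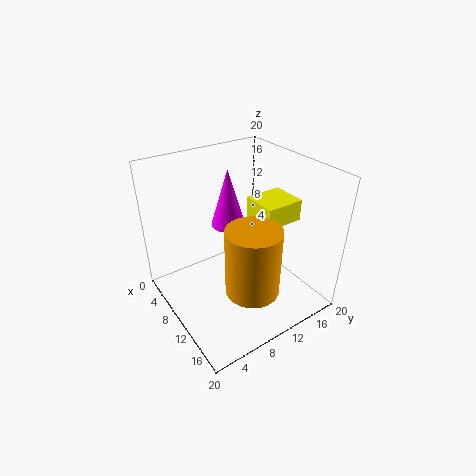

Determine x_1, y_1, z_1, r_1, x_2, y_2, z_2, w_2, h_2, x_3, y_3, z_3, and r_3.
x_1 = 6
y_1 = 11
z_1 = 10
r_1 = 2.5
x_2 = 8.5
y_2 = 12.5
z_2 = 12
w_2 = 5
h_2 = 3
x_3 = 15.5
y_3 = 8.5
z_3 = 5.5
r_3 = 3.5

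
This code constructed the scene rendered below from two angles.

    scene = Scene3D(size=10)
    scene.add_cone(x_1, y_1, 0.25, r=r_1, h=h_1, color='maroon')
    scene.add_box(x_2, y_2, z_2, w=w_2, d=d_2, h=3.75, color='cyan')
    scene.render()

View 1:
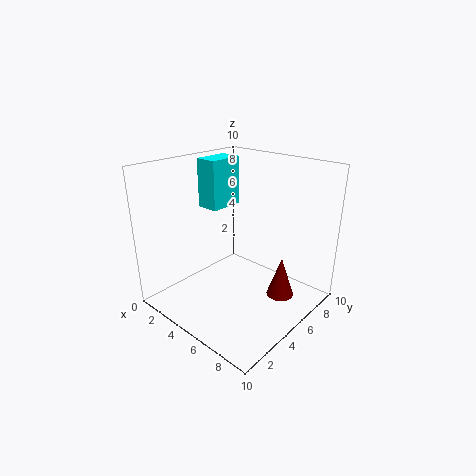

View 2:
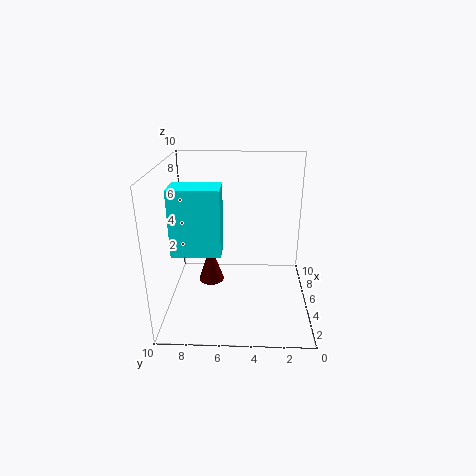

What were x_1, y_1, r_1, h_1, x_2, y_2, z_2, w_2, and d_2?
x_1 = 7.25, y_1 = 7.25, r_1 = 1, h_1 = 3, x_2 = 0.25, y_2 = 5.75, z_2 = 6, w_2 = 1.75, d_2 = 2.75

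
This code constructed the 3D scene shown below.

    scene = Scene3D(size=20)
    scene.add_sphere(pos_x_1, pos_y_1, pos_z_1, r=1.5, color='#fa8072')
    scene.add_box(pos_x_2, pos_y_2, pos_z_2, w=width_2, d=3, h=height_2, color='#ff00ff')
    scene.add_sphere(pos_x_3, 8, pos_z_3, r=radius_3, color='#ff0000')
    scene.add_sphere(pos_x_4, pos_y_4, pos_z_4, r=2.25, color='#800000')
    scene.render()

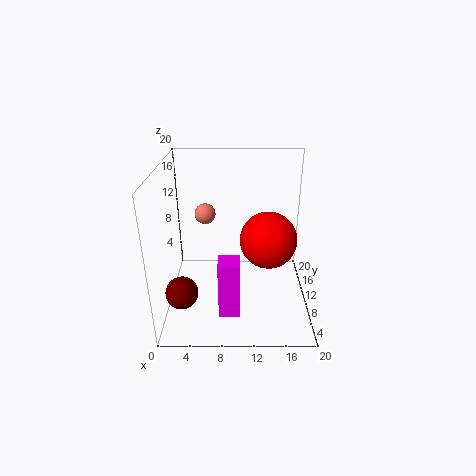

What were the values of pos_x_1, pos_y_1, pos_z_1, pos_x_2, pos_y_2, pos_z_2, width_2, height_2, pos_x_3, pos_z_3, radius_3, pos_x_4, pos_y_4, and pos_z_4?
pos_x_1 = 5.25, pos_y_1 = 13.25, pos_z_1 = 12.25, pos_x_2 = 7.5, pos_y_2 = 3.25, pos_z_2 = 1.75, width_2 = 2.75, height_2 = 7.75, pos_x_3 = 14, pos_z_3 = 10.75, radius_3 = 3.75, pos_x_4 = 2.25, pos_y_4 = 6.5, pos_z_4 = 3.25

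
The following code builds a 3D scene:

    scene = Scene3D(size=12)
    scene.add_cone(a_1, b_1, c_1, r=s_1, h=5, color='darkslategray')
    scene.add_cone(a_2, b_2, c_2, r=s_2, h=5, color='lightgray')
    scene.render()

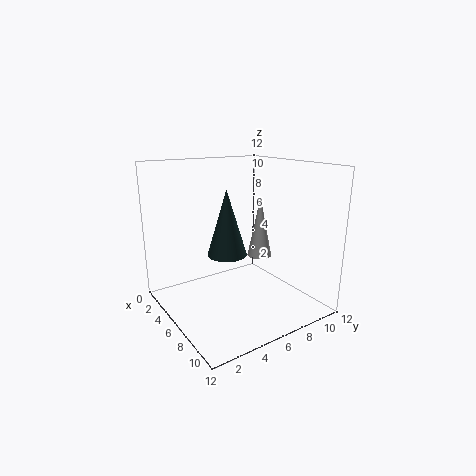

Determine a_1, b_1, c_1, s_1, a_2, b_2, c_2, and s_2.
a_1 = 7.5, b_1 = 4, c_1 = 5.5, s_1 = 1.5, a_2 = 7, b_2 = 7.5, c_2 = 4.5, s_2 = 1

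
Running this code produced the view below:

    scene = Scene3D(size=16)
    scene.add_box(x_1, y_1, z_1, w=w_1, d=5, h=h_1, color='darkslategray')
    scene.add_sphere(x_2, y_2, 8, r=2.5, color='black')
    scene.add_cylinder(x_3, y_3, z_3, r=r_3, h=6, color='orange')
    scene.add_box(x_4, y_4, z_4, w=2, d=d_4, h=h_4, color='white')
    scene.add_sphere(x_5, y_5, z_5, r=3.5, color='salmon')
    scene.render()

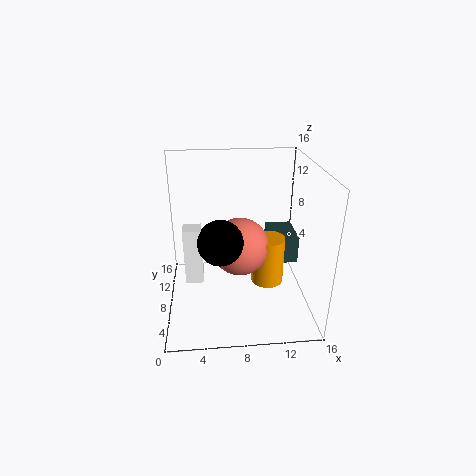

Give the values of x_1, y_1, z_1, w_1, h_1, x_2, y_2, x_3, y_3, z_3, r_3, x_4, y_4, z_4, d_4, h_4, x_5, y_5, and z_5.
x_1 = 12.5, y_1 = 11, z_1 = 2.5, w_1 = 3.5, h_1 = 3.5, x_2 = 6, y_2 = 7, x_3 = 12, y_3 = 10.5, z_3 = 0.5, r_3 = 2, x_4 = 2, y_4 = 7, z_4 = 3, d_4 = 2, h_4 = 6.5, x_5 = 8.5, y_5 = 10.5, z_5 = 5.5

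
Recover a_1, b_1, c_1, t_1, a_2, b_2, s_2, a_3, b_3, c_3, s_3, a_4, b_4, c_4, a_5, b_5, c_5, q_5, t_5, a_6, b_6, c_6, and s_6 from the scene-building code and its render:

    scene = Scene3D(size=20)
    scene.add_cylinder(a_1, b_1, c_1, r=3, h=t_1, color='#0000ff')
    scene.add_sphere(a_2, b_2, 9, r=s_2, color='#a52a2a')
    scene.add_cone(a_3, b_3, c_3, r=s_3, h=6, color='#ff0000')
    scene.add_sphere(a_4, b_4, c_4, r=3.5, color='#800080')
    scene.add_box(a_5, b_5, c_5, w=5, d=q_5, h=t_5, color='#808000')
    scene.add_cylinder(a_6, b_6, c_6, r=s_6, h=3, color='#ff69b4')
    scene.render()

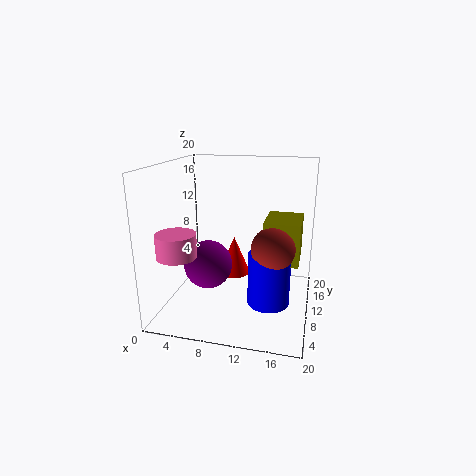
a_1 = 14.5, b_1 = 10, c_1 = 0.5, t_1 = 7.5, a_2 = 15, b_2 = 9.5, s_2 = 3, a_3 = 8, b_3 = 15.5, c_3 = 2, s_3 = 2.5, a_4 = 5.5, b_4 = 10, c_4 = 5.5, a_5 = 13.5, b_5 = 9.5, c_5 = 6.5, q_5 = 6.5, t_5 = 6, a_6 = 4, b_6 = 3, c_6 = 9.5, s_6 = 2.5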